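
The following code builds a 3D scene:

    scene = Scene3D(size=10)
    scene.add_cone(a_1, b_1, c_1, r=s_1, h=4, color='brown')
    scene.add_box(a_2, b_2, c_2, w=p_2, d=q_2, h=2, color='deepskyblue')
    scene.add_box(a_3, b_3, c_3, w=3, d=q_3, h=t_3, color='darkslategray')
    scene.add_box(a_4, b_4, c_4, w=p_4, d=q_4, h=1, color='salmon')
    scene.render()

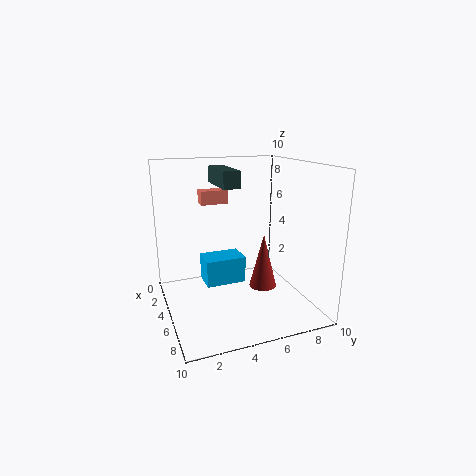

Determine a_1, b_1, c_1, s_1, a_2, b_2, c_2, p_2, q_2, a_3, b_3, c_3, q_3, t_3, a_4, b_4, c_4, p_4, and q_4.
a_1 = 5, b_1 = 7, c_1 = 1, s_1 = 1, a_2 = 2, b_2 = 3, c_2 = 1, p_2 = 2, q_2 = 3, a_3 = 5, b_3 = 3, c_3 = 9, q_3 = 1, t_3 = 1, a_4 = 2, b_4 = 3, c_4 = 7, p_4 = 1, q_4 = 2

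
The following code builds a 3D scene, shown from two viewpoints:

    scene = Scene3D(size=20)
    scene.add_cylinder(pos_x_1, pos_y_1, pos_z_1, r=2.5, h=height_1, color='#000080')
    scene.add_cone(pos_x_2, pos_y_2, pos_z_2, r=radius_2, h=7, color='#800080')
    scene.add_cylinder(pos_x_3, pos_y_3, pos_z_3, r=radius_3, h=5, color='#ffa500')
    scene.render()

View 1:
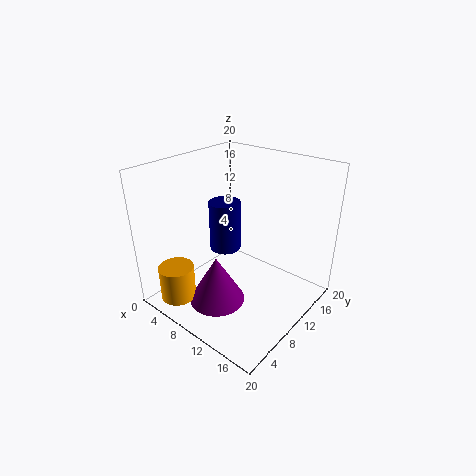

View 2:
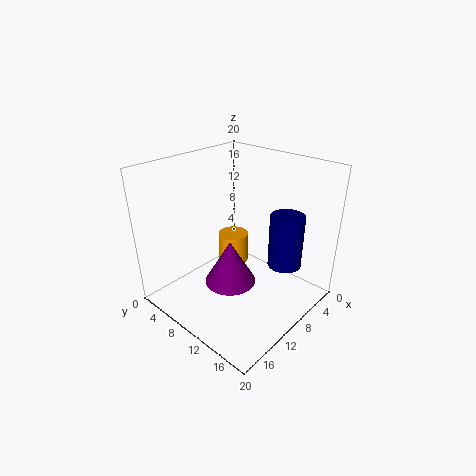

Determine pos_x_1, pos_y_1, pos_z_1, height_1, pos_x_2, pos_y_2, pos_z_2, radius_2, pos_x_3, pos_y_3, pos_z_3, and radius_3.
pos_x_1 = 4, pos_y_1 = 14, pos_z_1 = 4.5, height_1 = 8, pos_x_2 = 8.5, pos_y_2 = 7, pos_z_2 = 0.5, radius_2 = 4, pos_x_3 = 4, pos_y_3 = 3.5, pos_z_3 = 1, radius_3 = 2.5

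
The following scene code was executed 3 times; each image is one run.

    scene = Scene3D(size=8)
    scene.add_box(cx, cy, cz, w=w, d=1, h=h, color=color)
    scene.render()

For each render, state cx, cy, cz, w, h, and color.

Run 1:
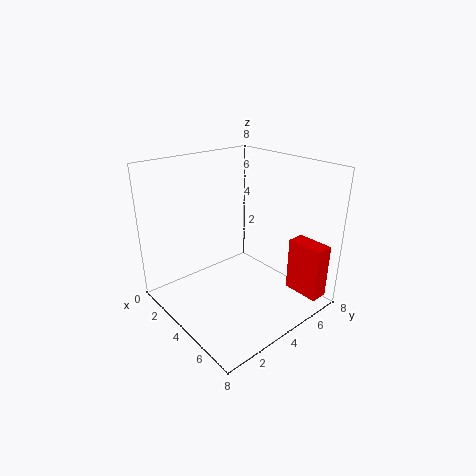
cx = 6, cy = 6, cz = 1, w = 2, h = 3, color = 'red'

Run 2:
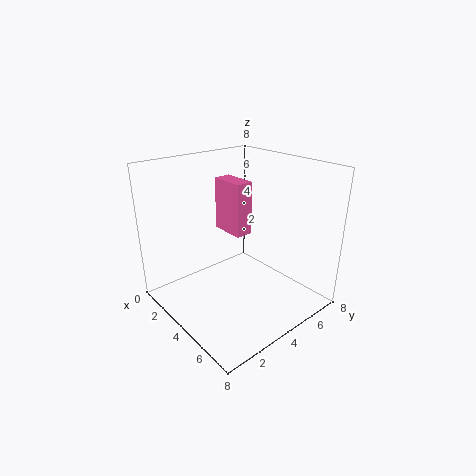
cx = 2, cy = 4, cz = 4, w = 2, h = 3, color = 'hotpink'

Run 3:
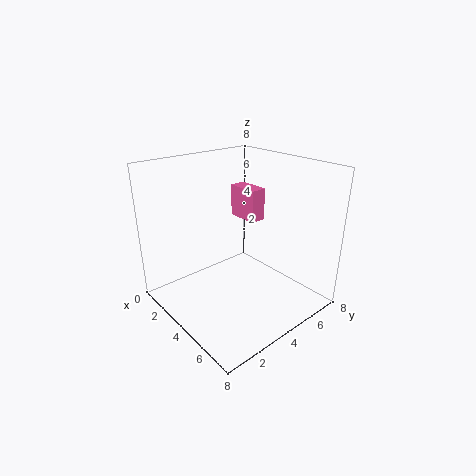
cx = 1, cy = 6, cz = 4, w = 2, h = 2, color = 'hotpink'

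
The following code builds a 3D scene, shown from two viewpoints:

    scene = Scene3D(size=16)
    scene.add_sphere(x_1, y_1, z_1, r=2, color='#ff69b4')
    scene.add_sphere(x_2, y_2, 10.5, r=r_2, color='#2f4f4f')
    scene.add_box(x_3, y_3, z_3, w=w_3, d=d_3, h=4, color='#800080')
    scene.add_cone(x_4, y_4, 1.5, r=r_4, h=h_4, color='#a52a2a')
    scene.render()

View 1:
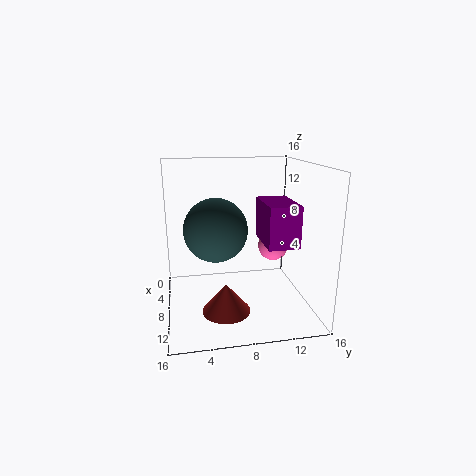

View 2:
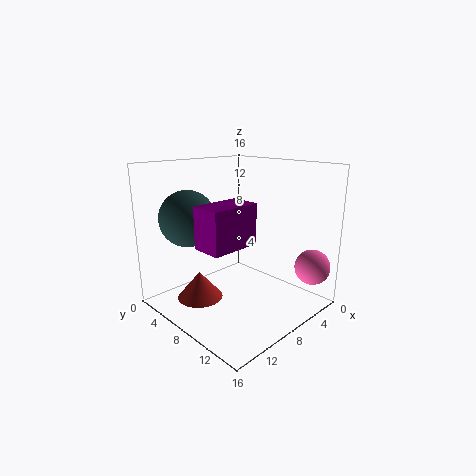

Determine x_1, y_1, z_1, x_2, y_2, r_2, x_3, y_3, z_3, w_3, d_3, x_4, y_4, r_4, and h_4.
x_1 = 2
y_1 = 14
z_1 = 4.5
x_2 = 12.5
y_2 = 5
r_2 = 3
x_3 = 10
y_3 = 9.5
z_3 = 9
w_3 = 5
d_3 = 3
x_4 = 12
y_4 = 6
r_4 = 2.5
h_4 = 3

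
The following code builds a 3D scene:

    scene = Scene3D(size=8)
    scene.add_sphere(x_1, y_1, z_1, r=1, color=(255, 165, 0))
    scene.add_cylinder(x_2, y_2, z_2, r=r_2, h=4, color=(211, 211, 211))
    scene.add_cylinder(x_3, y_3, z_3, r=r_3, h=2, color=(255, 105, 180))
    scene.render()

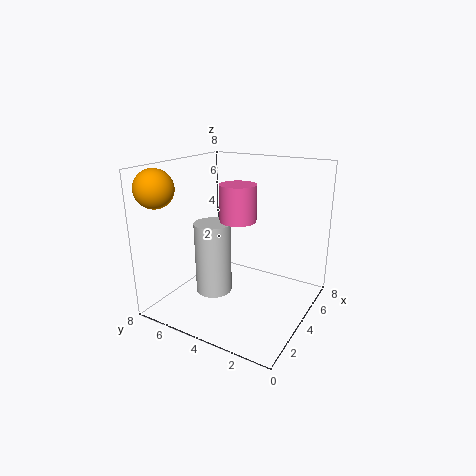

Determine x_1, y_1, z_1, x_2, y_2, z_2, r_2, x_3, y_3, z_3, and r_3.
x_1 = 1
y_1 = 7
z_1 = 7
x_2 = 3
y_2 = 5
z_2 = 1
r_2 = 1
x_3 = 4
y_3 = 4
z_3 = 5
r_3 = 1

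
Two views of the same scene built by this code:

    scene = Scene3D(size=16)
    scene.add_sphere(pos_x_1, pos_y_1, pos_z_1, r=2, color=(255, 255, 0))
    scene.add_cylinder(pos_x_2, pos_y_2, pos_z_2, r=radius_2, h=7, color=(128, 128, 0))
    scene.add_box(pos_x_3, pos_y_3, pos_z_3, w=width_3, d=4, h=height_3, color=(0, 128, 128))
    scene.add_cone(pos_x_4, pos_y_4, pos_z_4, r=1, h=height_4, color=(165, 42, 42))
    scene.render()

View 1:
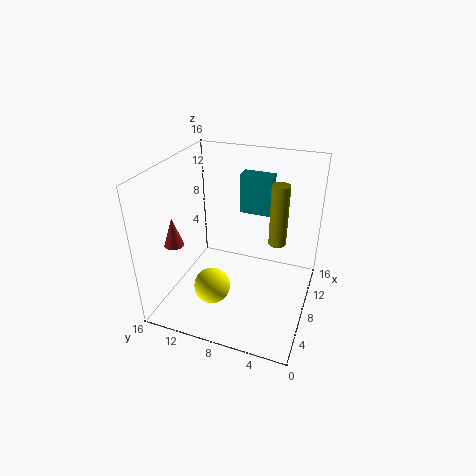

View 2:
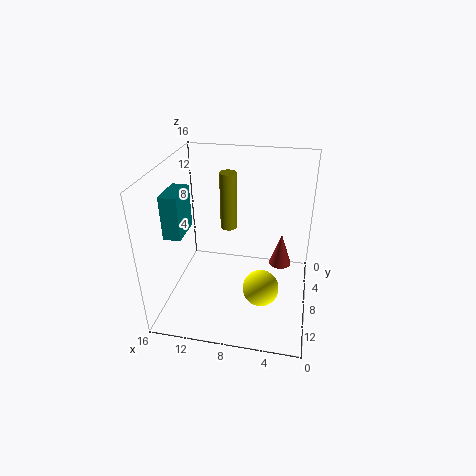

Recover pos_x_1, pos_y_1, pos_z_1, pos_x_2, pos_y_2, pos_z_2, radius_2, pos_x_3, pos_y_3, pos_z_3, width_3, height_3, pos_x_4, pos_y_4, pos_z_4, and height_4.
pos_x_1 = 5, pos_y_1 = 10, pos_z_1 = 3, pos_x_2 = 10, pos_y_2 = 4, pos_z_2 = 7, radius_2 = 1, pos_x_3 = 14, pos_y_3 = 6, pos_z_3 = 8, width_3 = 2, height_3 = 5, pos_x_4 = 3, pos_y_4 = 13, pos_z_4 = 9, height_4 = 3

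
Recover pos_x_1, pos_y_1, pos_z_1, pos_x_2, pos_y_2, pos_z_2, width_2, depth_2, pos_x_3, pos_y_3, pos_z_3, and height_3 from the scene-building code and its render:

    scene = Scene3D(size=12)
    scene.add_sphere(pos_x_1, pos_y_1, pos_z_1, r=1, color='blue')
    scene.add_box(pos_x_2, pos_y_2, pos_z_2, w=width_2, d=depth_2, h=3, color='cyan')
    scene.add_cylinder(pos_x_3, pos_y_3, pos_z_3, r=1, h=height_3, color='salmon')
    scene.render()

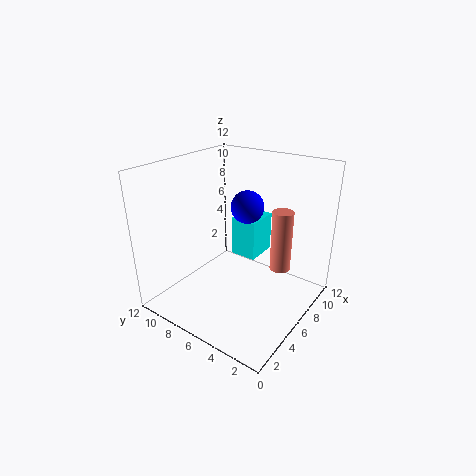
pos_x_1 = 1.75
pos_y_1 = 2.25
pos_z_1 = 11
pos_x_2 = 4.5
pos_y_2 = 3.5
pos_z_2 = 5.5
width_2 = 2.5
depth_2 = 2
pos_x_3 = 11
pos_y_3 = 4.5
pos_z_3 = 1
height_3 = 6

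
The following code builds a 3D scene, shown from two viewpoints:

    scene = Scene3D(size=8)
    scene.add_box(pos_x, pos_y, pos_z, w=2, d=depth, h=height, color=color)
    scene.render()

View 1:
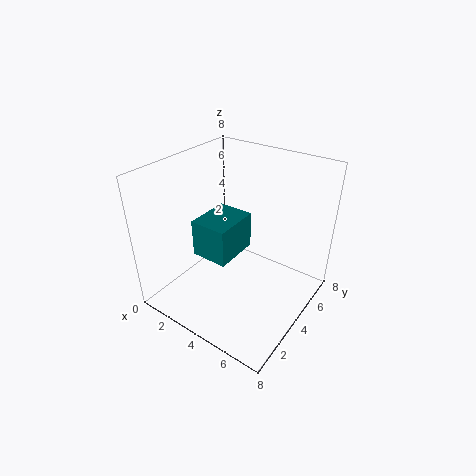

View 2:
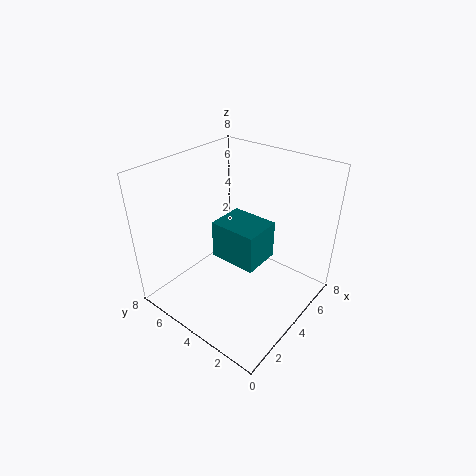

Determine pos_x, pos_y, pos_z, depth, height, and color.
pos_x = 2.5, pos_y = 2, pos_z = 3.5, depth = 2.5, height = 2, color = 'teal'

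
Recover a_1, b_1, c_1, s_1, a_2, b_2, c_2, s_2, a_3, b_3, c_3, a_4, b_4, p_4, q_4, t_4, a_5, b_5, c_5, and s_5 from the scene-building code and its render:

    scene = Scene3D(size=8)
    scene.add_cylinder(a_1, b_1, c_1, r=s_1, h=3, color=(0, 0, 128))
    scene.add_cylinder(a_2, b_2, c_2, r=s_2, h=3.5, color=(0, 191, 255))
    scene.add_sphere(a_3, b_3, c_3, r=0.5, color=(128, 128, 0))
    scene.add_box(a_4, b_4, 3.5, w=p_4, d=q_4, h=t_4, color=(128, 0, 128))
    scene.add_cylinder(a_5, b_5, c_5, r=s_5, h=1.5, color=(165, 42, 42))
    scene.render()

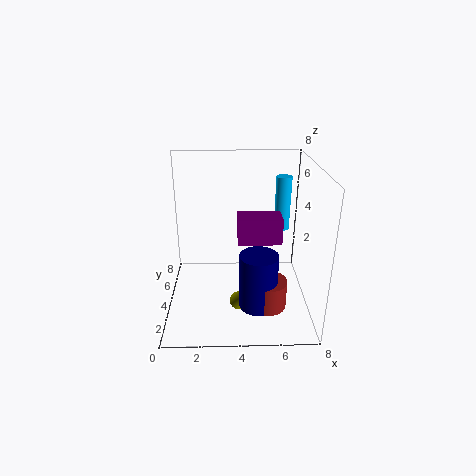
a_1 = 5
b_1 = 2
c_1 = 1
s_1 = 1
a_2 = 7
b_2 = 7.5
c_2 = 3
s_2 = 0.5
a_3 = 4
b_3 = 3
c_3 = 0.5
a_4 = 4
b_4 = 4
p_4 = 2.5
q_4 = 1.5
t_4 = 1.5
a_5 = 5.5
b_5 = 2
c_5 = 1
s_5 = 1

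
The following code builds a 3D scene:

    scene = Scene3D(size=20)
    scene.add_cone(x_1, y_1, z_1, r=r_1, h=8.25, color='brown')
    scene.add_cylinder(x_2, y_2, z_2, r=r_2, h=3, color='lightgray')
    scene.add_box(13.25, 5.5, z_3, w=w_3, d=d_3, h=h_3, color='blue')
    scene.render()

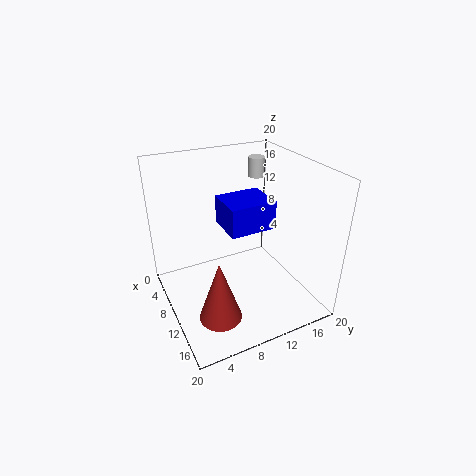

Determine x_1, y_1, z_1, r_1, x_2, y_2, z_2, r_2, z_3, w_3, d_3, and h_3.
x_1 = 15.5; y_1 = 4.75; z_1 = 2.5; r_1 = 2.75; x_2 = 3.25; y_2 = 16.5; z_2 = 15.75; r_2 = 1.25; z_3 = 15.25; w_3 = 4.5; d_3 = 5.25; h_3 = 3.25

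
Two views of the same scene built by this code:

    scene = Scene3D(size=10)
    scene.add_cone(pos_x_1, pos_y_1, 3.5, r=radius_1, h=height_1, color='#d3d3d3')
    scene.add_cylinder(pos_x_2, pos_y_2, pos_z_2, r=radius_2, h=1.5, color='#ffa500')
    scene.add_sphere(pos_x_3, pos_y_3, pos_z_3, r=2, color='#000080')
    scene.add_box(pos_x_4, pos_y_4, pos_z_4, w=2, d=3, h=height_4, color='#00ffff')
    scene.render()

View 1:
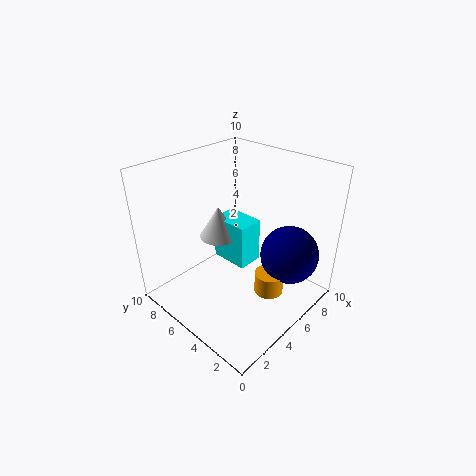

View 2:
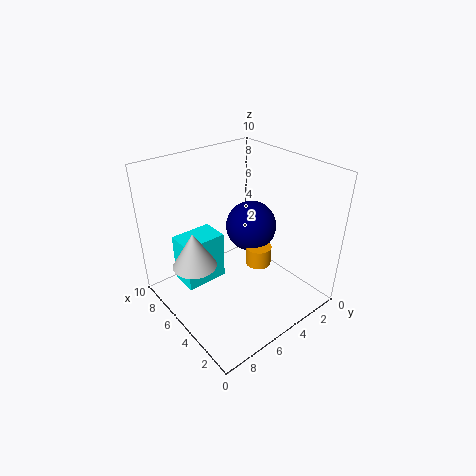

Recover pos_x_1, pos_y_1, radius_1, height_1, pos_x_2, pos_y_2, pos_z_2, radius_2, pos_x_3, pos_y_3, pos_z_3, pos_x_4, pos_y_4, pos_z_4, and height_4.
pos_x_1 = 6; pos_y_1 = 8; radius_1 = 1.5; height_1 = 2.5; pos_x_2 = 5.5; pos_y_2 = 2.5; pos_z_2 = 1.5; radius_2 = 1; pos_x_3 = 7; pos_y_3 = 2; pos_z_3 = 4; pos_x_4 = 6; pos_y_4 = 5.5; pos_z_4 = 1.5; height_4 = 3.5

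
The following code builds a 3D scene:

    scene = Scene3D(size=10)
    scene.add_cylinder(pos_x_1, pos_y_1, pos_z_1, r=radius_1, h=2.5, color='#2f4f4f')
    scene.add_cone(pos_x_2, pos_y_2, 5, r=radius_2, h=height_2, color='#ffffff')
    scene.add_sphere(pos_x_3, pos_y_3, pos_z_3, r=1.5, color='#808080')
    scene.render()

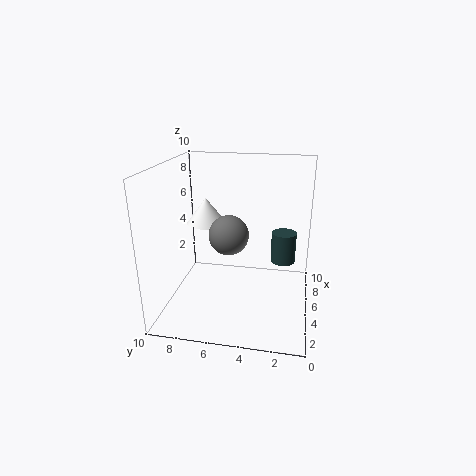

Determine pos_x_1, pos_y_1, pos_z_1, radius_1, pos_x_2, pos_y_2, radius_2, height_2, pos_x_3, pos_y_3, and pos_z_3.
pos_x_1 = 9; pos_y_1 = 2; pos_z_1 = 1.5; radius_1 = 1; pos_x_2 = 7.5; pos_y_2 = 8; radius_2 = 1.5; height_2 = 2; pos_x_3 = 6.5; pos_y_3 = 6; pos_z_3 = 4.5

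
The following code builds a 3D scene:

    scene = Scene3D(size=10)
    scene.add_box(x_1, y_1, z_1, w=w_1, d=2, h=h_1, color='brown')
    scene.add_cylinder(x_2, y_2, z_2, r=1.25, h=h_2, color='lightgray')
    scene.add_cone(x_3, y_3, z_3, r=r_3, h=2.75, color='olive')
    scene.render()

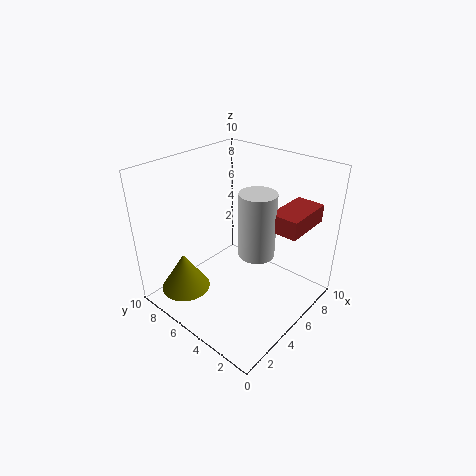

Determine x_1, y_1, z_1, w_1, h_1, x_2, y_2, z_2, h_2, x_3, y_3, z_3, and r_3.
x_1 = 5.75; y_1 = 1; z_1 = 6; w_1 = 3.5; h_1 = 1.25; x_2 = 5.5; y_2 = 3.75; z_2 = 4; h_2 = 4.5; x_3 = 2.25; y_3 = 7.75; z_3 = 1; r_3 = 1.75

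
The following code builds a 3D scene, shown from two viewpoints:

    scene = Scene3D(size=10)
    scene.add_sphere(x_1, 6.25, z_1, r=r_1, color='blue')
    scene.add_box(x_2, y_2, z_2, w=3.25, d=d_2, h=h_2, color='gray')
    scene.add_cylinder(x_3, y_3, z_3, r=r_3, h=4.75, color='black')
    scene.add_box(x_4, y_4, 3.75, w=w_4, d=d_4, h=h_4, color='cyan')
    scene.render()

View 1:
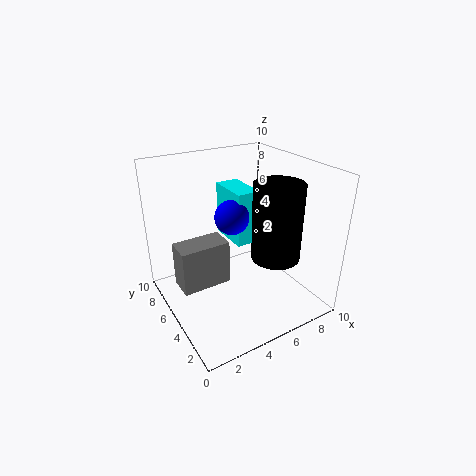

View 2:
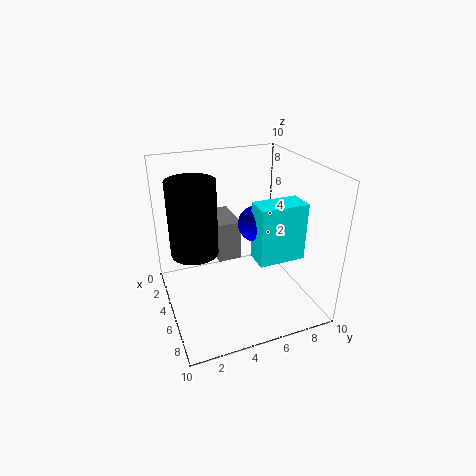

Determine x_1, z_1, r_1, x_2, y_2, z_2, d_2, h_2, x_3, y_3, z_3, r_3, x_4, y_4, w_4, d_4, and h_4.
x_1 = 5.25
z_1 = 6
r_1 = 1.25
x_2 = 0.5
y_2 = 4
z_2 = 2.5
d_2 = 1.75
h_2 = 3
x_3 = 5.75
y_3 = 1.75
z_3 = 5
r_3 = 1.5
x_4 = 5.5
y_4 = 5.75
w_4 = 1.75
d_4 = 3.25
h_4 = 4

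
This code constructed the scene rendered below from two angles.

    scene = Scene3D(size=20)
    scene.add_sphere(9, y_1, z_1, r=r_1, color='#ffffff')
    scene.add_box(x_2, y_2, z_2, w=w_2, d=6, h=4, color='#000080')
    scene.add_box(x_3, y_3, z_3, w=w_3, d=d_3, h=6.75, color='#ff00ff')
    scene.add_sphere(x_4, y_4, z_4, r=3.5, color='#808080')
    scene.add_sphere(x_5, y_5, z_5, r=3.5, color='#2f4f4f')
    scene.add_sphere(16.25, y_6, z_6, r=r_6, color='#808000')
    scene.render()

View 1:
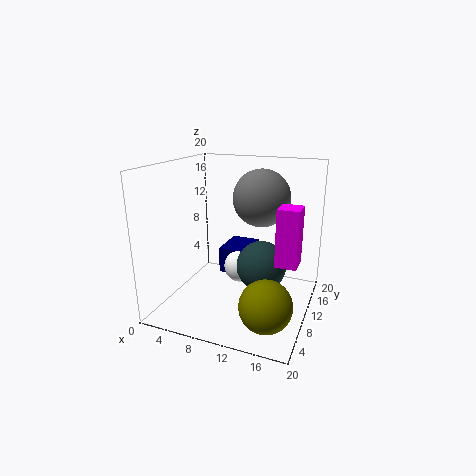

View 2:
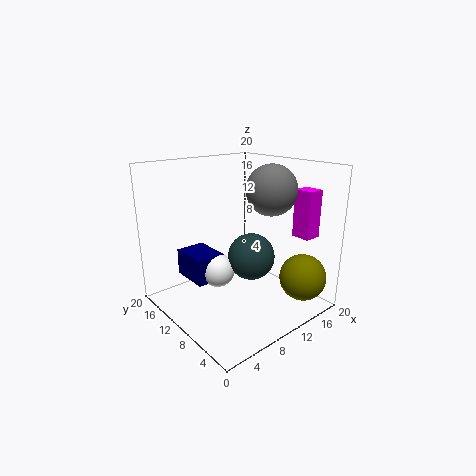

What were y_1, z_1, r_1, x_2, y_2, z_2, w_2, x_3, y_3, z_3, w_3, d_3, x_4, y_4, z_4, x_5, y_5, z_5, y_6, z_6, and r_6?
y_1 = 13.5, z_1 = 4, r_1 = 2.5, x_2 = 5.5, y_2 = 13.25, z_2 = 2.5, w_2 = 4.5, x_3 = 17, y_3 = 3.5, z_3 = 9.75, w_3 = 2.5, d_3 = 2.75, x_4 = 14, y_4 = 7.75, z_4 = 16.5, x_5 = 13.25, y_5 = 10.75, z_5 = 6, y_6 = 3.25, z_6 = 4.5, r_6 = 3.25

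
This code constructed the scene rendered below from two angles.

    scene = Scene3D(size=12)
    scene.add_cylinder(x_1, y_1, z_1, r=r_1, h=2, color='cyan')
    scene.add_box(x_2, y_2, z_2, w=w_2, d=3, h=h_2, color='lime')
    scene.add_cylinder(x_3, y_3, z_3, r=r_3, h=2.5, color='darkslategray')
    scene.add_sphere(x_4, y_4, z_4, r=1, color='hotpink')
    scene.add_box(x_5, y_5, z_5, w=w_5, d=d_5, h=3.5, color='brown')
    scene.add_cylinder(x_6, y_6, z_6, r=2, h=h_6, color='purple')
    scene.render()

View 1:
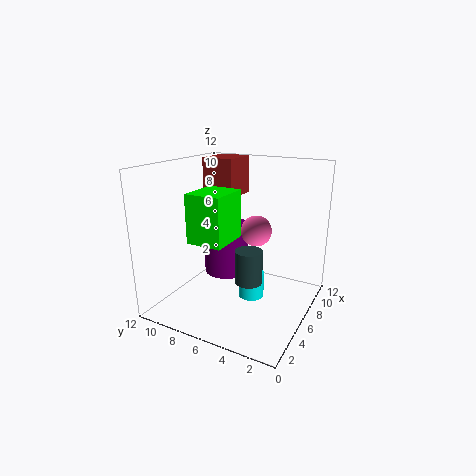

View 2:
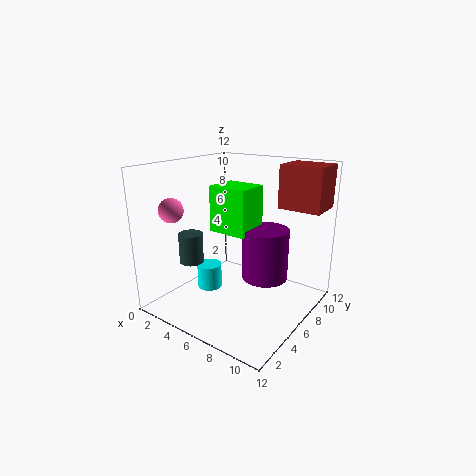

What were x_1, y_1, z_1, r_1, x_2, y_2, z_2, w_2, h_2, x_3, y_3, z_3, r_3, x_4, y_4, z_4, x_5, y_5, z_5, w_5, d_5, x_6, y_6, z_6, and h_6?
x_1 = 4.5, y_1 = 4, z_1 = 2, r_1 = 1, x_2 = 3, y_2 = 6, z_2 = 6, w_2 = 3.5, h_2 = 4, x_3 = 3, y_3 = 3.5, z_3 = 4, r_3 = 1, x_4 = 2, y_4 = 2.5, z_4 = 8.5, x_5 = 8.5, y_5 = 8, z_5 = 8.5, w_5 = 3.5, d_5 = 3, x_6 = 7.5, y_6 = 8, z_6 = 2, h_6 = 4.5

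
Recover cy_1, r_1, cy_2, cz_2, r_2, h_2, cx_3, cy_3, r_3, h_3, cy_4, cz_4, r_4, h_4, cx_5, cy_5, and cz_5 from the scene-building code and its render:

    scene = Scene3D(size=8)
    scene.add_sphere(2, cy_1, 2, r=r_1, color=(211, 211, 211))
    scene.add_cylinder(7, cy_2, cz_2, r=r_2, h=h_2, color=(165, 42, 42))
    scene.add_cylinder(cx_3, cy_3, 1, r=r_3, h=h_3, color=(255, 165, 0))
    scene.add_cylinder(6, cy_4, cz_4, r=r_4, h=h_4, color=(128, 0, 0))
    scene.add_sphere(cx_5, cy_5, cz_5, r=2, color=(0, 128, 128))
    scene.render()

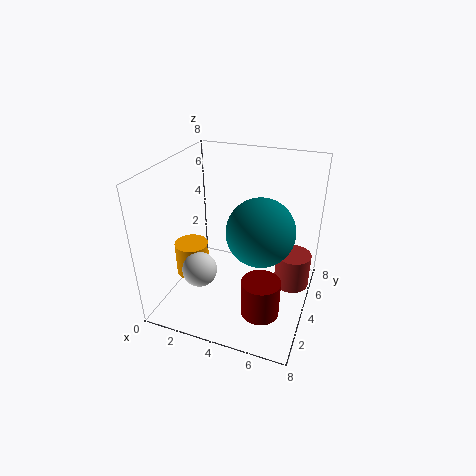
cy_1 = 3, r_1 = 1, cy_2 = 5, cz_2 = 1, r_2 = 1, h_2 = 2, cx_3 = 1, cy_3 = 4, r_3 = 1, h_3 = 2, cy_4 = 2, cz_4 = 1, r_4 = 1, h_4 = 2, cx_5 = 5, cy_5 = 5, cz_5 = 4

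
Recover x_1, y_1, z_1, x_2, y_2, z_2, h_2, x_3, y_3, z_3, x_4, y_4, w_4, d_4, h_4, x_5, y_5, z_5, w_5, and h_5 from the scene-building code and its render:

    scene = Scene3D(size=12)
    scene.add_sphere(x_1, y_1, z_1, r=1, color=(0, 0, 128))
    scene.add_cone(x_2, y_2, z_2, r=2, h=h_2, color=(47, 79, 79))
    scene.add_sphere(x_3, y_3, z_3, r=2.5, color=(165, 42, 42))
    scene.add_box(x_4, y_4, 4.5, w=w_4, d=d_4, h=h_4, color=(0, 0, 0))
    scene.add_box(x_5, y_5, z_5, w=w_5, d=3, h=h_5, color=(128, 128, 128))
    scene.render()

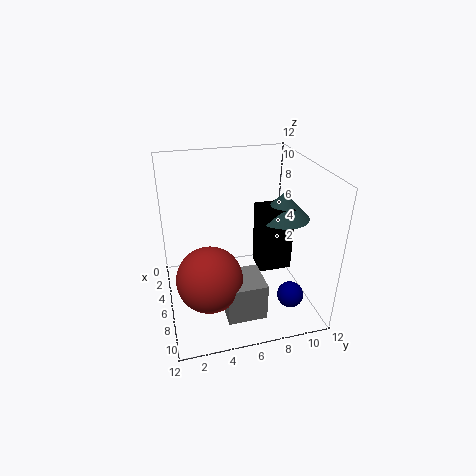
x_1 = 10.5; y_1 = 9; z_1 = 3; x_2 = 8; y_2 = 9; z_2 = 8.5; h_2 = 2; x_3 = 9; y_3 = 3; z_3 = 4.5; x_4 = 7; y_4 = 7; w_4 = 2; d_4 = 2.5; h_4 = 5; x_5 = 8; y_5 = 4; z_5 = 1.5; w_5 = 3; h_5 = 3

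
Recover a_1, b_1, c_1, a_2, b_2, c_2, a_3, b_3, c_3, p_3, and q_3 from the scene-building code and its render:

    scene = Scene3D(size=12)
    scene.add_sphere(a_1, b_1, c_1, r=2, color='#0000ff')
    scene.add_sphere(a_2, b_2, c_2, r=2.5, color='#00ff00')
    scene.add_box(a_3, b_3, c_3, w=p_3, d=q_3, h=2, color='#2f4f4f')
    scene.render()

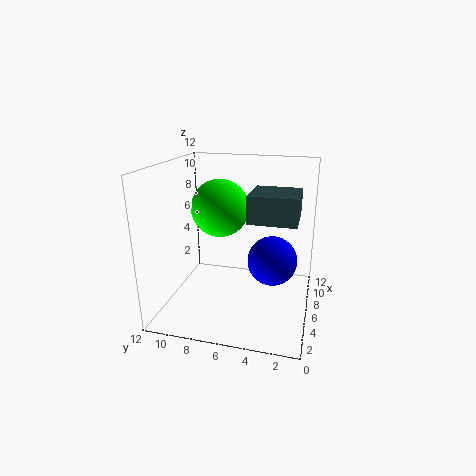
a_1 = 5.5; b_1 = 3; c_1 = 4.5; a_2 = 7.5; b_2 = 8; c_2 = 8; a_3 = 2.5; b_3 = 1; c_3 = 8.5; p_3 = 3.5; q_3 = 3.5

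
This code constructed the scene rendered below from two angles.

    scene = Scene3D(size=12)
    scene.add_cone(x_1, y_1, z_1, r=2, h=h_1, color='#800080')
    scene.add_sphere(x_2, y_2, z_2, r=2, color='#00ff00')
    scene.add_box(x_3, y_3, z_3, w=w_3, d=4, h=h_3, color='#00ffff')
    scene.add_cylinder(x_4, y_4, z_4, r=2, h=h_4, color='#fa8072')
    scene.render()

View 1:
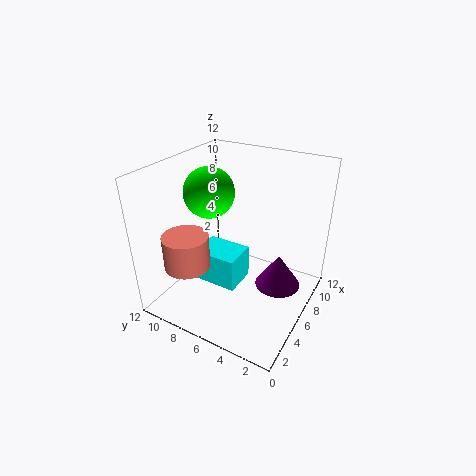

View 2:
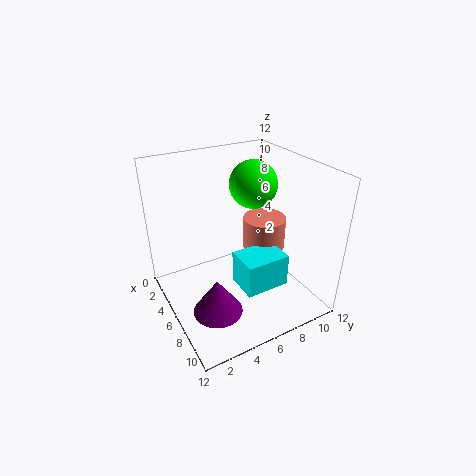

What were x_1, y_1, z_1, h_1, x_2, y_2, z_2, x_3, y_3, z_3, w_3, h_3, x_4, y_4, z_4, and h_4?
x_1 = 8, y_1 = 3, z_1 = 1, h_1 = 3, x_2 = 5, y_2 = 8, z_2 = 10, x_3 = 5, y_3 = 6, z_3 = 1, w_3 = 3, h_3 = 3, x_4 = 4, y_4 = 10, z_4 = 3, h_4 = 3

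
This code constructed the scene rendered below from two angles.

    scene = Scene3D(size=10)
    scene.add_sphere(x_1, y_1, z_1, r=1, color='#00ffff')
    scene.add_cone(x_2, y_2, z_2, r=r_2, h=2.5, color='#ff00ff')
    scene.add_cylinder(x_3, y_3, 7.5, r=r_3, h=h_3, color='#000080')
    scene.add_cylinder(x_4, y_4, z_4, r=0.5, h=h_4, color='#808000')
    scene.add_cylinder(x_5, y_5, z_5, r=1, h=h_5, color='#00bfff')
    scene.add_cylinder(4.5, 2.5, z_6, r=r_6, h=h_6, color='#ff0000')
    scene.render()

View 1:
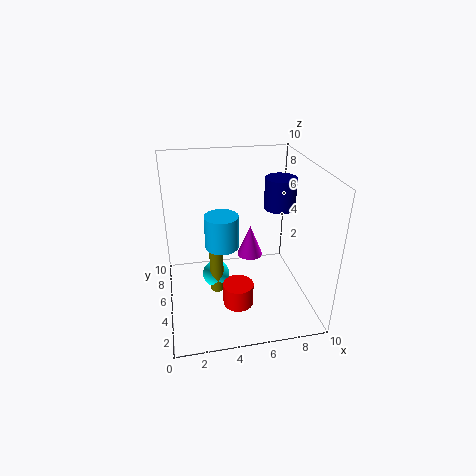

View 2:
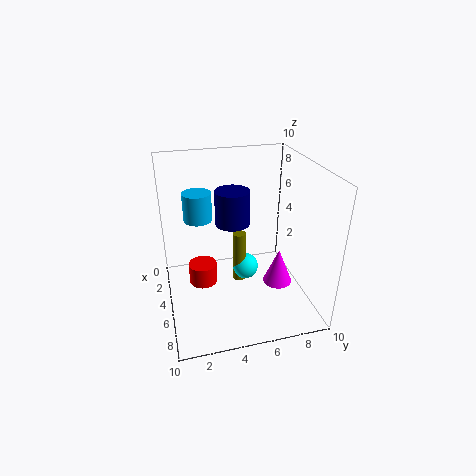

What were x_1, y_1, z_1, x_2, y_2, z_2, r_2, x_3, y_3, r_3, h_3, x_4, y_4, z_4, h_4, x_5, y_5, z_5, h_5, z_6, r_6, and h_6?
x_1 = 3.5, y_1 = 6, z_1 = 1.5, x_2 = 6.5, y_2 = 7.5, z_2 = 2, r_2 = 1, x_3 = 7.5, y_3 = 4, r_3 = 1, h_3 = 2, x_4 = 3.5, y_4 = 5.5, z_4 = 0.5, h_4 = 4, x_5 = 3.5, y_5 = 2.5, z_5 = 6, h_5 = 2, z_6 = 1.5, r_6 = 1, h_6 = 1.5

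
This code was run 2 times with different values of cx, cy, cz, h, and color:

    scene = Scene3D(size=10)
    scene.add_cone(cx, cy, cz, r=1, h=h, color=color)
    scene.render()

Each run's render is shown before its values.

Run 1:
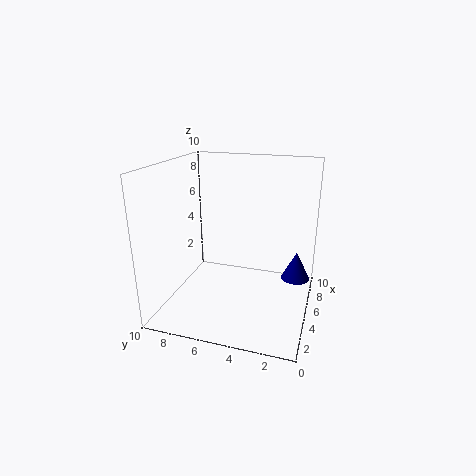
cx = 6, cy = 1, cz = 2, h = 2, color = 'navy'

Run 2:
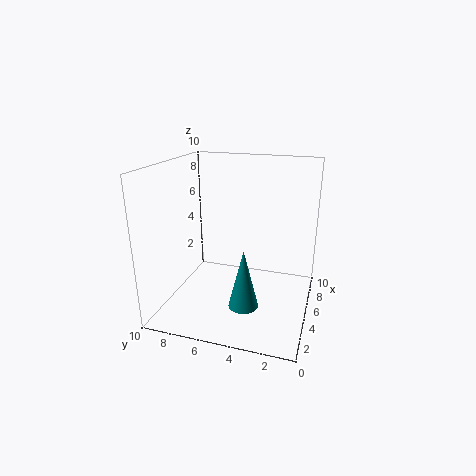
cx = 3, cy = 4, cz = 1, h = 4, color = 'teal'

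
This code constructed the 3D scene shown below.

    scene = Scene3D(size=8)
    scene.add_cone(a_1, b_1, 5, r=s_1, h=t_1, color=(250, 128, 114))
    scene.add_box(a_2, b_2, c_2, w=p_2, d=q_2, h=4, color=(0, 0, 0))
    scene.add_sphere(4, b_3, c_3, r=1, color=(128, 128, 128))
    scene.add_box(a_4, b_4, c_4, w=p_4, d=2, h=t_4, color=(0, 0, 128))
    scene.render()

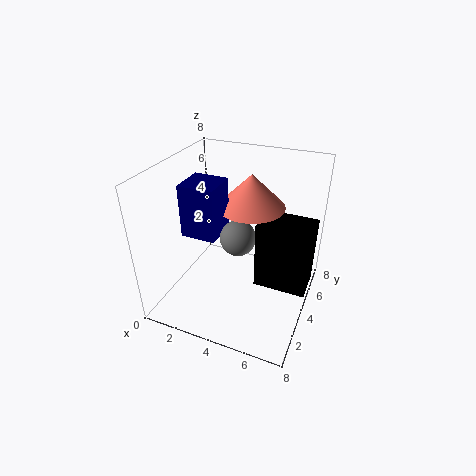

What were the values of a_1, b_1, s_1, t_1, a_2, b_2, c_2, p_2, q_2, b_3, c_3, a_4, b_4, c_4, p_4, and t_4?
a_1 = 4
b_1 = 6
s_1 = 2
t_1 = 2
a_2 = 5
b_2 = 4
c_2 = 1
p_2 = 3
q_2 = 2
b_3 = 4
c_3 = 4
a_4 = 1
b_4 = 3
c_4 = 4
p_4 = 2
t_4 = 3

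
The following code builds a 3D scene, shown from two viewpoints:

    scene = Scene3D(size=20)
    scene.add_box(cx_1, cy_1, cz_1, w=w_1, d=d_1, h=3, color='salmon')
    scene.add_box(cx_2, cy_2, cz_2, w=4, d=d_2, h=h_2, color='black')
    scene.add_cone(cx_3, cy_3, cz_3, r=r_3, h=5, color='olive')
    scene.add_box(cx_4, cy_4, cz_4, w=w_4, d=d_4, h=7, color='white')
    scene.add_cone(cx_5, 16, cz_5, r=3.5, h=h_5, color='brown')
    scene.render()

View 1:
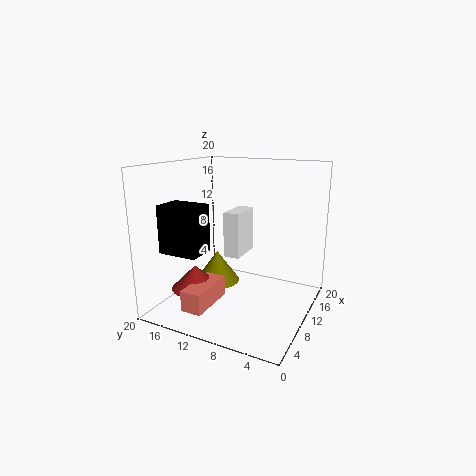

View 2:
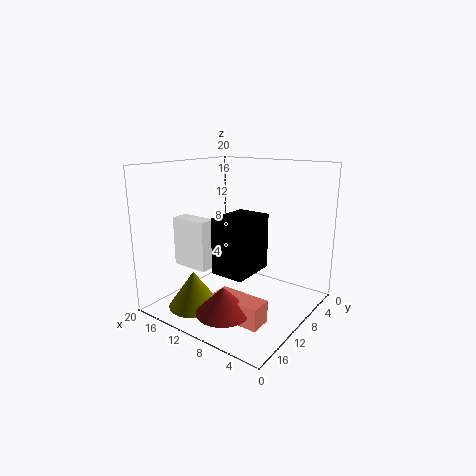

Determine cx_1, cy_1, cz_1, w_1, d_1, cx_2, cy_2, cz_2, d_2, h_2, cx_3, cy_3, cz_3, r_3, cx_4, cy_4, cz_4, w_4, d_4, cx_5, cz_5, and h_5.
cx_1 = 3.5; cy_1 = 12.5; cz_1 = 0.5; w_1 = 7; d_1 = 3; cx_2 = 3.5; cy_2 = 13; cz_2 = 8.5; d_2 = 5.5; h_2 = 6.5; cx_3 = 13.5; cy_3 = 15.5; cz_3 = 1; r_3 = 3.5; cx_4 = 13; cy_4 = 11.5; cz_4 = 5.5; w_4 = 5.5; d_4 = 2.5; cx_5 = 8; cz_5 = 2; h_5 = 3.5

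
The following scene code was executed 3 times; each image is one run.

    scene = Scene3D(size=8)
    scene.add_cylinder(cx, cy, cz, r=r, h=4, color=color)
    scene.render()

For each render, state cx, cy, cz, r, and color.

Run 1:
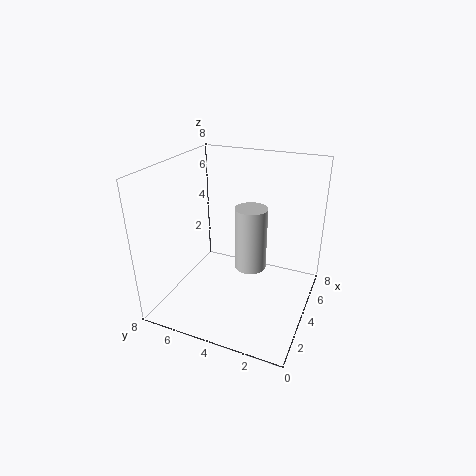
cx = 6, cy = 4, cz = 1, r = 1, color = 'lightgray'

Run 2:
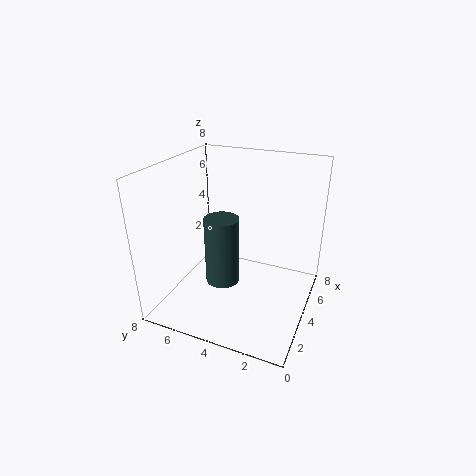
cx = 4, cy = 5, cz = 1, r = 1, color = 'darkslategray'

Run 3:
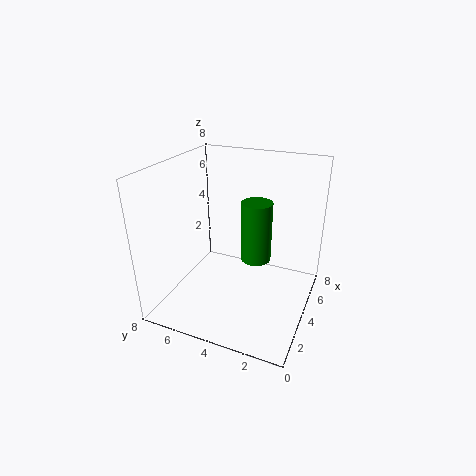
cx = 7, cy = 4, cz = 1, r = 1, color = 'green'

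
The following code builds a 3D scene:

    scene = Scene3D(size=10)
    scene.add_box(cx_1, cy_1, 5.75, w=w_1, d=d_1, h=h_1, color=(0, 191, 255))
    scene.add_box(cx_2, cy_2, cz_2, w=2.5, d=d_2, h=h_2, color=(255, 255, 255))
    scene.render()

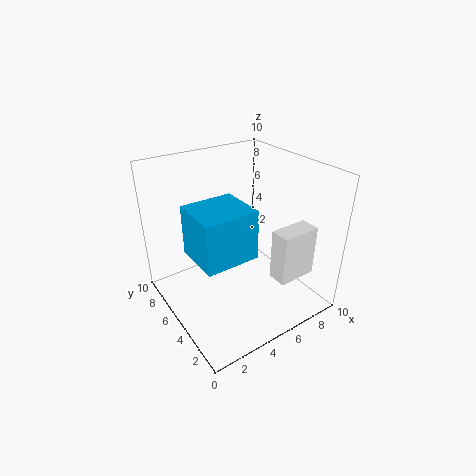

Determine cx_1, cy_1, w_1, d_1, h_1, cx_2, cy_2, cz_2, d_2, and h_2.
cx_1 = 0.75; cy_1 = 1.5; w_1 = 3.25; d_1 = 3; h_1 = 3; cx_2 = 5.25; cy_2 = 0.5; cz_2 = 3.75; d_2 = 1.25; h_2 = 3.25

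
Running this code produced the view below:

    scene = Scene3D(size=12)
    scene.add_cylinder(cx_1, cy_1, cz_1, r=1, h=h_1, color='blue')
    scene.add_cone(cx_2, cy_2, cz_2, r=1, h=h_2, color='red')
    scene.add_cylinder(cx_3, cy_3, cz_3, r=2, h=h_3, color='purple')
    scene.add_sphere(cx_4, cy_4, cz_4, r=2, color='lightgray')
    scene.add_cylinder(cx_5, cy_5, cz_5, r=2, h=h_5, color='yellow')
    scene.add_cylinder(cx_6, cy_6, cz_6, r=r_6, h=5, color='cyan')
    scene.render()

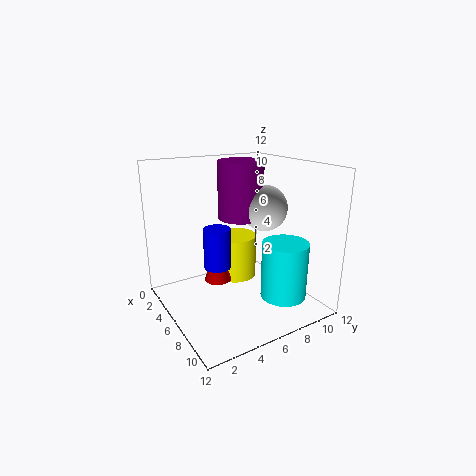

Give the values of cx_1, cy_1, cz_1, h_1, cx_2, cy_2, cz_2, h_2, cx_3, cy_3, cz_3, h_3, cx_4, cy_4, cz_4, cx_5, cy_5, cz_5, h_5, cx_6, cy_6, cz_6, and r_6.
cx_1 = 8
cy_1 = 3
cz_1 = 5
h_1 = 3
cx_2 = 8
cy_2 = 3
cz_2 = 4
h_2 = 3
cx_3 = 4
cy_3 = 7.5
cz_3 = 7
h_3 = 5
cx_4 = 5.5
cy_4 = 9
cz_4 = 8
cx_5 = 3
cy_5 = 7.5
cz_5 = 1
h_5 = 4
cx_6 = 8
cy_6 = 9.5
cz_6 = 0.5
r_6 = 2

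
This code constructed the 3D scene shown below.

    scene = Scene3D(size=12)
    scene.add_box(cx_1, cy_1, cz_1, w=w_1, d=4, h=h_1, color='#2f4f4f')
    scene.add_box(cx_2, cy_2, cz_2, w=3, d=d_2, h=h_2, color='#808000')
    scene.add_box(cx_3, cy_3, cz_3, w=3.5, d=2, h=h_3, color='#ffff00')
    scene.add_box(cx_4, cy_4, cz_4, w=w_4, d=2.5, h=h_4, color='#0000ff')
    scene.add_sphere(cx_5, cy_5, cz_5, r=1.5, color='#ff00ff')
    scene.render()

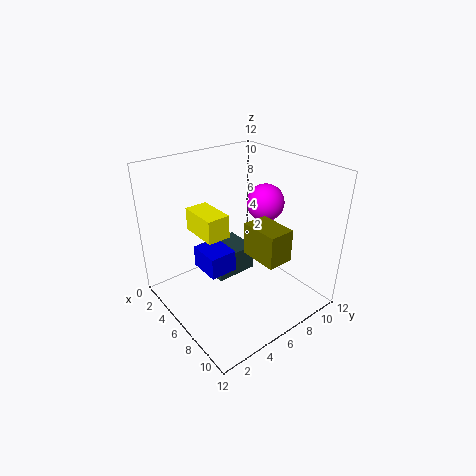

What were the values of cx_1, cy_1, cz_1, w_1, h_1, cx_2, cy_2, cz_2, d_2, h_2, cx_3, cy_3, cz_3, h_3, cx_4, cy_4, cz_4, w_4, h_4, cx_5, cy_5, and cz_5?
cx_1 = 0.5; cy_1 = 5.5; cz_1 = 0.5; w_1 = 3.5; h_1 = 2.5; cx_2 = 8; cy_2 = 5; cz_2 = 6; d_2 = 2; h_2 = 2.5; cx_3 = 2; cy_3 = 3.5; cz_3 = 6; h_3 = 2; cx_4 = 2; cy_4 = 4; cz_4 = 2; w_4 = 3; h_4 = 2; cx_5 = 7; cy_5 = 8; cz_5 = 9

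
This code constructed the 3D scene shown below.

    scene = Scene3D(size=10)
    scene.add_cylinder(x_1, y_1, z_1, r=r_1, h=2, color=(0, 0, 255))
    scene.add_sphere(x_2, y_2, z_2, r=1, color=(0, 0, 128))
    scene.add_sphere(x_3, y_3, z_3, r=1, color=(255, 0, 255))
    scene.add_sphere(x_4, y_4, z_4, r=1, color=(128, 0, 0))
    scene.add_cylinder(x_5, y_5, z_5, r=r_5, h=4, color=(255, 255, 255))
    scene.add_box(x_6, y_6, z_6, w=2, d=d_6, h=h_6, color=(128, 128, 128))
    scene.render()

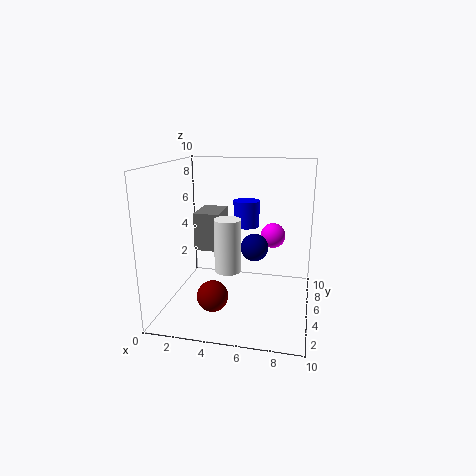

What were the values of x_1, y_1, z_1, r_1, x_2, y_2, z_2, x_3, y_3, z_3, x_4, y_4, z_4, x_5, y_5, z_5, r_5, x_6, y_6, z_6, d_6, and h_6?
x_1 = 5
y_1 = 8
z_1 = 5
r_1 = 1
x_2 = 6
y_2 = 6
z_2 = 4
x_3 = 7
y_3 = 9
z_3 = 4
x_4 = 4
y_4 = 2
z_4 = 2
x_5 = 4
y_5 = 6
z_5 = 2
r_5 = 1
x_6 = 1
y_6 = 7
z_6 = 3
d_6 = 3
h_6 = 3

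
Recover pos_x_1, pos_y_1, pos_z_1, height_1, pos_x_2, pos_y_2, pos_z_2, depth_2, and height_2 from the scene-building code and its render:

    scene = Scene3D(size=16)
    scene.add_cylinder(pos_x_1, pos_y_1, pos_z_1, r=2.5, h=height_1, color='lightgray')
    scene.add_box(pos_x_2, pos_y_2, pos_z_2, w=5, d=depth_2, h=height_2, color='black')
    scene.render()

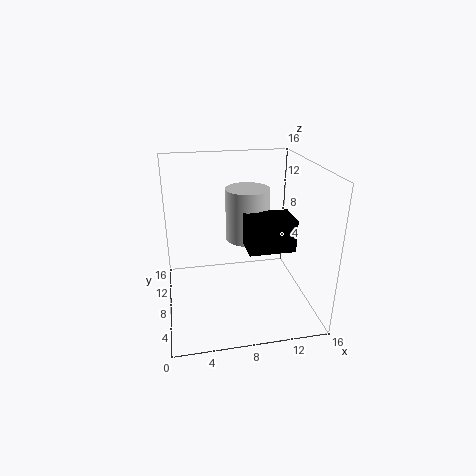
pos_x_1 = 9.5; pos_y_1 = 10; pos_z_1 = 7; height_1 = 6; pos_x_2 = 8.5; pos_y_2 = 4.5; pos_z_2 = 7.5; depth_2 = 3.5; height_2 = 3.5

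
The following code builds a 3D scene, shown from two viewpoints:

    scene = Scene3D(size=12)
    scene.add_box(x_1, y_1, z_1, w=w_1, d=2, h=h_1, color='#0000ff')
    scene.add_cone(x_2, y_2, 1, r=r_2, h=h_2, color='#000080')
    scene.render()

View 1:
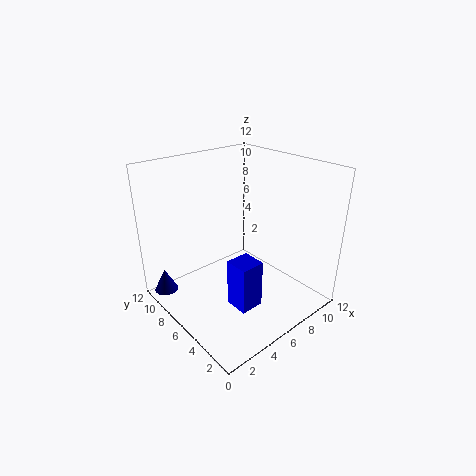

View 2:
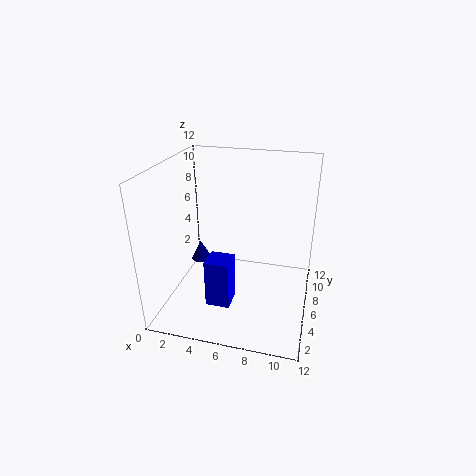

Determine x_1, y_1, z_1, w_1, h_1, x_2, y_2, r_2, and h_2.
x_1 = 4, y_1 = 3, z_1 = 1, w_1 = 2, h_1 = 4, x_2 = 1, y_2 = 10, r_2 = 1, h_2 = 2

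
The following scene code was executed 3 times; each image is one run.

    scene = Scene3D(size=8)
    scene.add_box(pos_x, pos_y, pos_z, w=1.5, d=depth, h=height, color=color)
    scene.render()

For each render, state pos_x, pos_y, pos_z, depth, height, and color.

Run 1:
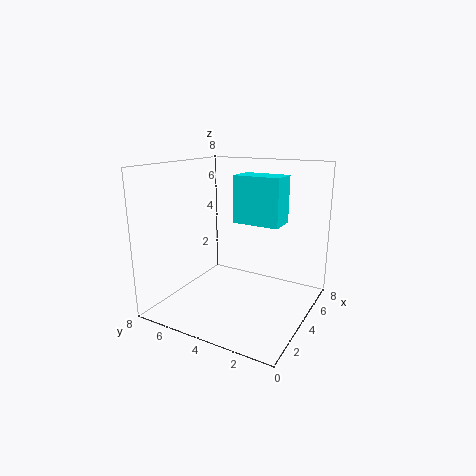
pos_x = 3.5; pos_y = 1.5; pos_z = 5; depth = 2.5; height = 2.5; color = 'cyan'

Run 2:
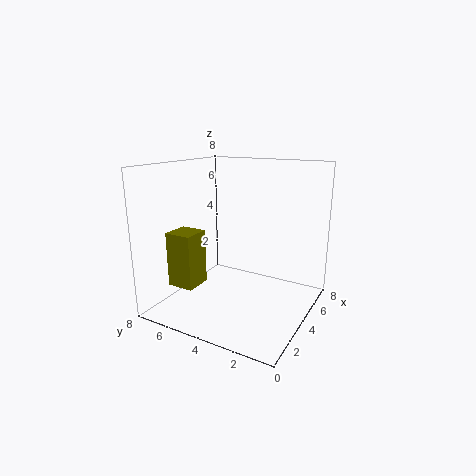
pos_x = 1.5; pos_y = 5.5; pos_z = 1.5; depth = 1.5; height = 3; color = 'olive'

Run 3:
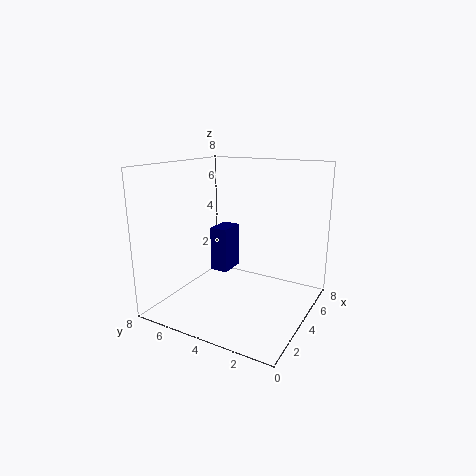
pos_x = 3.5; pos_y = 4.5; pos_z = 2; depth = 1; height = 2.5; color = 'navy'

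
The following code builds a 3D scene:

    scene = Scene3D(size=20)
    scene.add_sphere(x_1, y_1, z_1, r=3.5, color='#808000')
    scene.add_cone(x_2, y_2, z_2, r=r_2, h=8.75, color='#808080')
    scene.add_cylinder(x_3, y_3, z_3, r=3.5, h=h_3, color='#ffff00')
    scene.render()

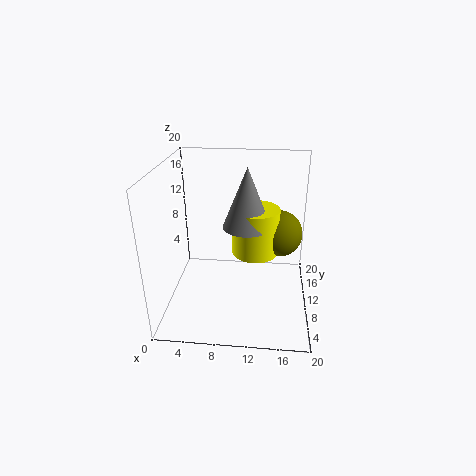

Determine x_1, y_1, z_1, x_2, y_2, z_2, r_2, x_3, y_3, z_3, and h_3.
x_1 = 15.75, y_1 = 14.5, z_1 = 8.75, x_2 = 11, y_2 = 12.75, z_2 = 10.5, r_2 = 3.5, x_3 = 12.25, y_3 = 13.5, z_3 = 6, h_3 = 7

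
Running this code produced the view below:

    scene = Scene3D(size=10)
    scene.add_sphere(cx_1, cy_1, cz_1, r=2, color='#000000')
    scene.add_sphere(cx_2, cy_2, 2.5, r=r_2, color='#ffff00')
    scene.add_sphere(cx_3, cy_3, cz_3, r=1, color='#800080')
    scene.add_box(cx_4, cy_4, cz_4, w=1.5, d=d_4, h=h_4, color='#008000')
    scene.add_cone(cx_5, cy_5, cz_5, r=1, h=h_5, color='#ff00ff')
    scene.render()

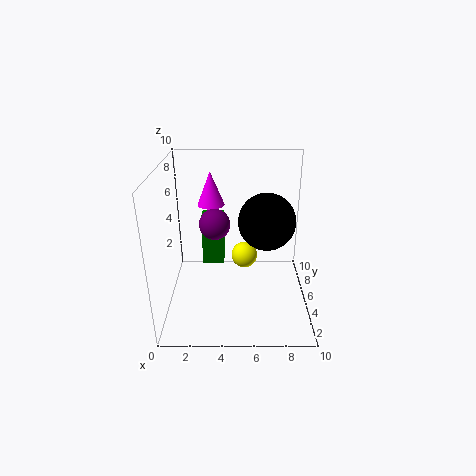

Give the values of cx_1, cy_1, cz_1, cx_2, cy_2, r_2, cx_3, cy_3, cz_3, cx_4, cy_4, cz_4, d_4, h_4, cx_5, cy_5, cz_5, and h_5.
cx_1 = 7, cy_1 = 5.5, cz_1 = 6, cx_2 = 5.5, cy_2 = 7, r_2 = 1, cx_3 = 3.5, cy_3 = 4, cz_3 = 6.5, cx_4 = 2.5, cy_4 = 5, cz_4 = 3, d_4 = 1.5, h_4 = 3.5, cx_5 = 3, cy_5 = 7.5, cz_5 = 6.5, h_5 = 2.5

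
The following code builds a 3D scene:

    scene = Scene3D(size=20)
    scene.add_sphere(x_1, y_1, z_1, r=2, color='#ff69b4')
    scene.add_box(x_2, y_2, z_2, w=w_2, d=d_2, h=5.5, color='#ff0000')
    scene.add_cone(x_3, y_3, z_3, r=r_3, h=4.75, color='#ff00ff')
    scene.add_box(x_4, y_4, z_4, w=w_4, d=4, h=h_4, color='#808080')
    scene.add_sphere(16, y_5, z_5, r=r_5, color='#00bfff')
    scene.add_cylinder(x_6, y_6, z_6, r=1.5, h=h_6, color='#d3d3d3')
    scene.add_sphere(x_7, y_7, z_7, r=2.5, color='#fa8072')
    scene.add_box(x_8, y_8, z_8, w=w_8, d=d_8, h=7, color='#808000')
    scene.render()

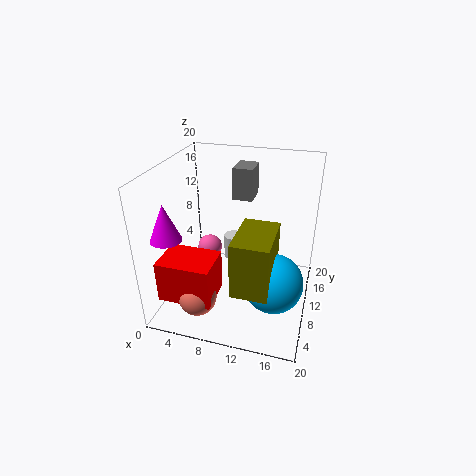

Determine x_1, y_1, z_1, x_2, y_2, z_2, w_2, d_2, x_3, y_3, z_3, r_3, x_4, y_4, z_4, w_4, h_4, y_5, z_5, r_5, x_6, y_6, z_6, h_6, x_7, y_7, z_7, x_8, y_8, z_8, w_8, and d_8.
x_1 = 3.25; y_1 = 16.25; z_1 = 3.75; x_2 = 1.75; y_2 = 1.25; z_2 = 4.25; w_2 = 7; d_2 = 5.25; x_3 = 2.5; y_3 = 3.75; z_3 = 12; r_3 = 2; x_4 = 7.75; y_4 = 14.75; z_4 = 13.5; w_4 = 3; h_4 = 4.75; y_5 = 5.25; z_5 = 7; r_5 = 3.75; x_6 = 7.75; y_6 = 15.25; z_6 = 3.5; h_6 = 3.75; x_7 = 6.5; y_7 = 3; z_7 = 4.5; x_8 = 11.5; y_8 = 1; z_8 = 7.25; w_8 = 4.5; d_8 = 7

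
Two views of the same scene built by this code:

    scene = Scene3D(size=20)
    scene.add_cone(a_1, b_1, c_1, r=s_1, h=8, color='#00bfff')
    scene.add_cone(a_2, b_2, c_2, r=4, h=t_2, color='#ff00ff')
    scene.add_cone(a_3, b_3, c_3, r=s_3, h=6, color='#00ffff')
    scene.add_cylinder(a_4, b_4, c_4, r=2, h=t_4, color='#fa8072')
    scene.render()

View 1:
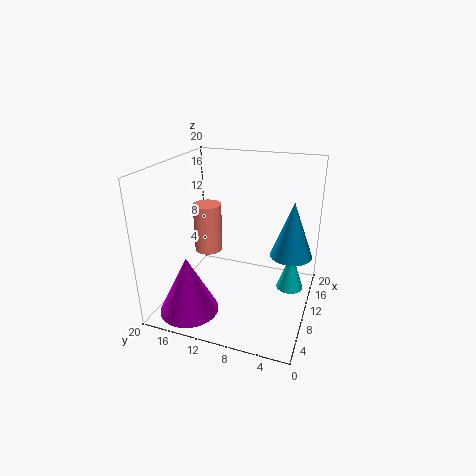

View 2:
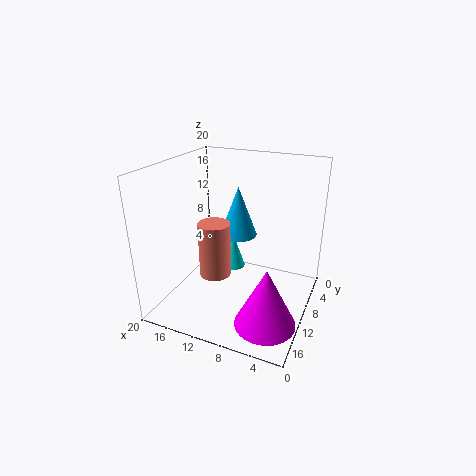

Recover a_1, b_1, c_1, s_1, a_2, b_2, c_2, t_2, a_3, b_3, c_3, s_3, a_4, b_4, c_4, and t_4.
a_1 = 13, b_1 = 3, c_1 = 7, s_1 = 3, a_2 = 4, b_2 = 15, c_2 = 1, t_2 = 8, a_3 = 14, b_3 = 3, c_3 = 1, s_3 = 2, a_4 = 11, b_4 = 15, c_4 = 7, t_4 = 7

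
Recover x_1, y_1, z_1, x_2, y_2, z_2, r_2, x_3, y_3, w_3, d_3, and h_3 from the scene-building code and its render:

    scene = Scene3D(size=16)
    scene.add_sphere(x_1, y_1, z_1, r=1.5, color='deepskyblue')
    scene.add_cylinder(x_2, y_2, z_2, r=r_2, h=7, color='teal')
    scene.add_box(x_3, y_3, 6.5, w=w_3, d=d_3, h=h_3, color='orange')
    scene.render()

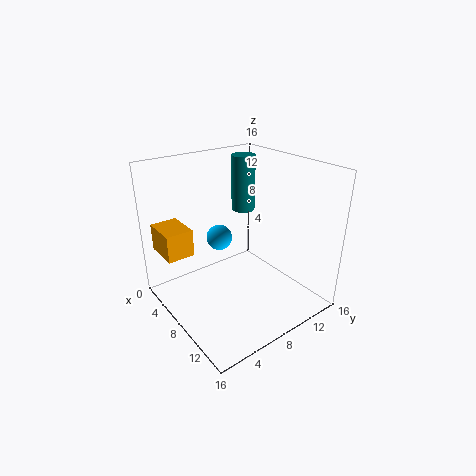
x_1 = 5; y_1 = 7.5; z_1 = 7; x_2 = 2.5; y_2 = 13; z_2 = 8.5; r_2 = 1.5; x_3 = 2; y_3 = 0.5; w_3 = 4; d_3 = 3; h_3 = 3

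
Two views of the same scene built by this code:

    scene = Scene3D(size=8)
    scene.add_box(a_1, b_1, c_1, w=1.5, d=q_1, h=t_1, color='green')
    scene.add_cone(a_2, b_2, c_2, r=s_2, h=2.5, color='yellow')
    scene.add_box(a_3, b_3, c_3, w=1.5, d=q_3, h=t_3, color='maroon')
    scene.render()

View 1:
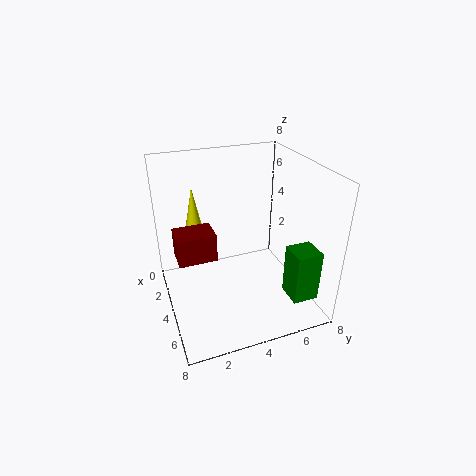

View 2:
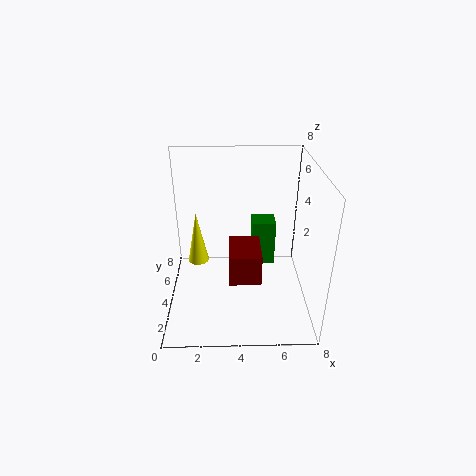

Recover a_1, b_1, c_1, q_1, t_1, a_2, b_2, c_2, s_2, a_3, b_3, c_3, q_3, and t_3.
a_1 = 5
b_1 = 6.5
c_1 = 0.5
q_1 = 1.5
t_1 = 3
a_2 = 2
b_2 = 2
c_2 = 4
s_2 = 0.5
a_3 = 3.5
b_3 = 0.5
c_3 = 3.5
q_3 = 2
t_3 = 1.5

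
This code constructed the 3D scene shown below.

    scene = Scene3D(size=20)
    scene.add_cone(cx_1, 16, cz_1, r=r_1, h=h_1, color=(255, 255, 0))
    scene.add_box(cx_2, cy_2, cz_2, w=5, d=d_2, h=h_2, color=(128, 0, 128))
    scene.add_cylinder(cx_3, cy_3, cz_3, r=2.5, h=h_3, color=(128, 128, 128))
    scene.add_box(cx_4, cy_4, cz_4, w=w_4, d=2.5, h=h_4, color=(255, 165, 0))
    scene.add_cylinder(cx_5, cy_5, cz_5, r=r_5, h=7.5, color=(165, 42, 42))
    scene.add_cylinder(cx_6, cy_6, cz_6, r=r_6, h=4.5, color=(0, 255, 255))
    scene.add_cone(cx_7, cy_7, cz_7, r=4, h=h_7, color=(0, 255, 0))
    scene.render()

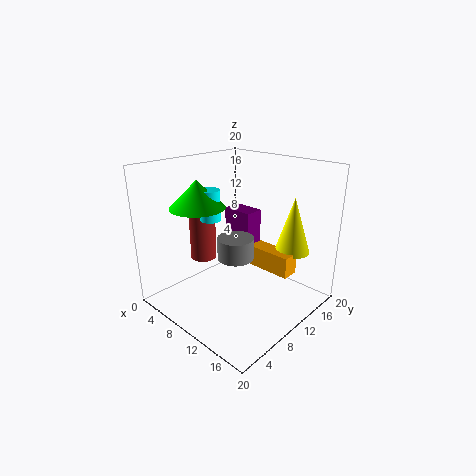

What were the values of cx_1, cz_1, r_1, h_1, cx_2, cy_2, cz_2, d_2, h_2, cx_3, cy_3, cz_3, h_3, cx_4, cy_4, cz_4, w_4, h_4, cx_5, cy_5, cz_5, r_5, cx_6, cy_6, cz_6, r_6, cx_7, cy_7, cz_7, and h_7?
cx_1 = 15
cz_1 = 7.5
r_1 = 2.5
h_1 = 8
cx_2 = 2.5
cy_2 = 15
cz_2 = 4.5
d_2 = 3
h_2 = 7
cx_3 = 10.5
cy_3 = 9
cz_3 = 7.5
h_3 = 3
cx_4 = 10
cy_4 = 12.5
cz_4 = 5
w_4 = 6.5
h_4 = 3
cx_5 = 2.5
cy_5 = 10
cz_5 = 4.5
r_5 = 2
cx_6 = 5
cy_6 = 9.5
cz_6 = 11.5
r_6 = 1.5
cx_7 = 4
cy_7 = 8
cz_7 = 13.5
h_7 = 4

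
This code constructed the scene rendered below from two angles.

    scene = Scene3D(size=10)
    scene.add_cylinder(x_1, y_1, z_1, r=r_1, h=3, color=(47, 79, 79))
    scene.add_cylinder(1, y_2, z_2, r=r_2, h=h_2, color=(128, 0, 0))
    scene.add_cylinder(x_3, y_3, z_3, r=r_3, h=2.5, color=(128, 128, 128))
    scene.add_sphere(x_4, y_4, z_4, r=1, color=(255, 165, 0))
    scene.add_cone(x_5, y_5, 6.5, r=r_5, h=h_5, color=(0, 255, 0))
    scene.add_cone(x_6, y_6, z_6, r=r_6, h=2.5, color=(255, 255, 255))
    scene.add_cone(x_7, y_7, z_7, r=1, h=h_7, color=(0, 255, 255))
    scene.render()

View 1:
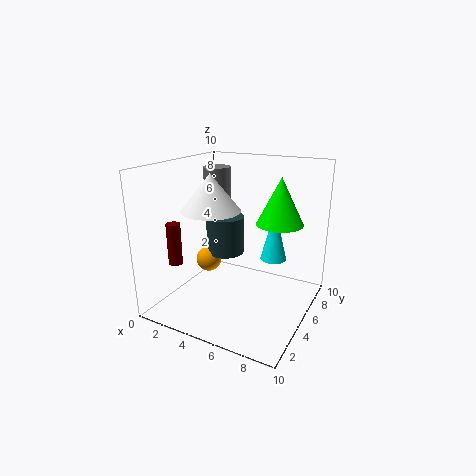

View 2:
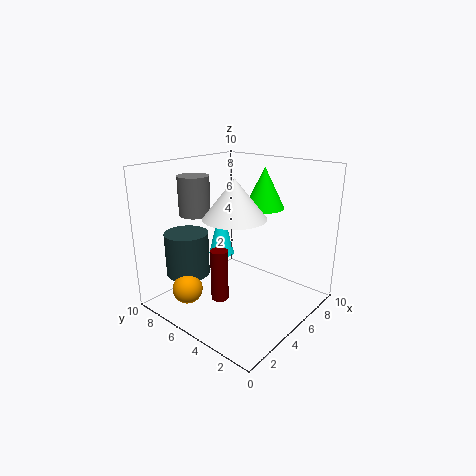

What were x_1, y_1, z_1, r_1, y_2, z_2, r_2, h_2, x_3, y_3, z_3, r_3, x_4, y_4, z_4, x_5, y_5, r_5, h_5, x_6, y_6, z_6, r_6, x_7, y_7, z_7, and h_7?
x_1 = 2.5
y_1 = 7.5
z_1 = 2.5
r_1 = 1.5
y_2 = 3
z_2 = 3
r_2 = 0.5
h_2 = 3
x_3 = 2.5
y_3 = 6.5
z_3 = 7
r_3 = 1
x_4 = 1.5
y_4 = 6.5
z_4 = 2
x_5 = 8
y_5 = 5
r_5 = 1.5
h_5 = 3
x_6 = 3.5
y_6 = 4
z_6 = 7
r_6 = 2
x_7 = 6.5
y_7 = 8
z_7 = 2.5
h_7 = 4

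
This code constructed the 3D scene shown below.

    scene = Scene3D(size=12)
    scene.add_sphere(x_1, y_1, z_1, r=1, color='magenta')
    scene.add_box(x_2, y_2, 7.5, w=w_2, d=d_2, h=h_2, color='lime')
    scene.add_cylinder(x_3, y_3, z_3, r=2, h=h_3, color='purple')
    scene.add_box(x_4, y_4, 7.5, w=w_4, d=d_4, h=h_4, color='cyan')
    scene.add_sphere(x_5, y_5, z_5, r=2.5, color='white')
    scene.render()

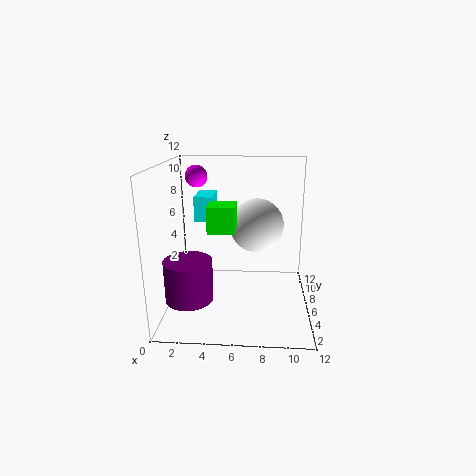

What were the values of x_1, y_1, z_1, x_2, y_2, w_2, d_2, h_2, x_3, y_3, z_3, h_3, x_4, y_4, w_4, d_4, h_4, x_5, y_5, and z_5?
x_1 = 2, y_1 = 9.5, z_1 = 10.5, x_2 = 4, y_2 = 2.5, w_2 = 2, d_2 = 2, h_2 = 2, x_3 = 2, y_3 = 4.5, z_3 = 1, h_3 = 3.5, x_4 = 2.5, y_4 = 5.5, w_4 = 1.5, d_4 = 3, h_4 = 2, x_5 = 7.5, y_5 = 9.5, z_5 = 6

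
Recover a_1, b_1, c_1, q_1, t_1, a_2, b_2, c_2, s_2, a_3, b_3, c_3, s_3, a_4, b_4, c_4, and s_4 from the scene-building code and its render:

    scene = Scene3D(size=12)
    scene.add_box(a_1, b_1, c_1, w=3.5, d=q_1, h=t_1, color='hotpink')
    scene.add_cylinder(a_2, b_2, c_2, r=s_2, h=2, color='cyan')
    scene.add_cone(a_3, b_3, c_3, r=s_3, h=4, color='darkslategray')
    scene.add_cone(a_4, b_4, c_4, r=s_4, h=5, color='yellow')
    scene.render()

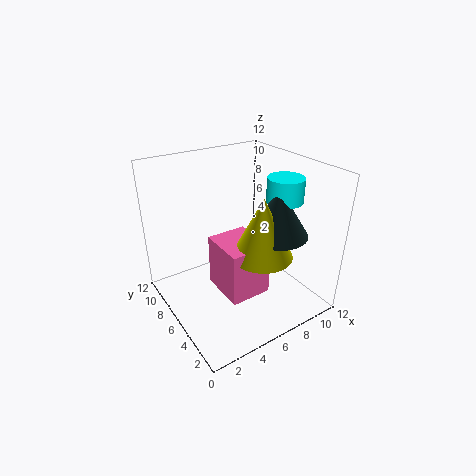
a_1 = 4; b_1 = 3.5; c_1 = 1.5; q_1 = 4; t_1 = 4.5; a_2 = 9.5; b_2 = 4.5; c_2 = 9; s_2 = 1.5; a_3 = 8.5; b_3 = 4; c_3 = 6.5; s_3 = 2.5; a_4 = 7; b_4 = 4; c_4 = 5; s_4 = 2.5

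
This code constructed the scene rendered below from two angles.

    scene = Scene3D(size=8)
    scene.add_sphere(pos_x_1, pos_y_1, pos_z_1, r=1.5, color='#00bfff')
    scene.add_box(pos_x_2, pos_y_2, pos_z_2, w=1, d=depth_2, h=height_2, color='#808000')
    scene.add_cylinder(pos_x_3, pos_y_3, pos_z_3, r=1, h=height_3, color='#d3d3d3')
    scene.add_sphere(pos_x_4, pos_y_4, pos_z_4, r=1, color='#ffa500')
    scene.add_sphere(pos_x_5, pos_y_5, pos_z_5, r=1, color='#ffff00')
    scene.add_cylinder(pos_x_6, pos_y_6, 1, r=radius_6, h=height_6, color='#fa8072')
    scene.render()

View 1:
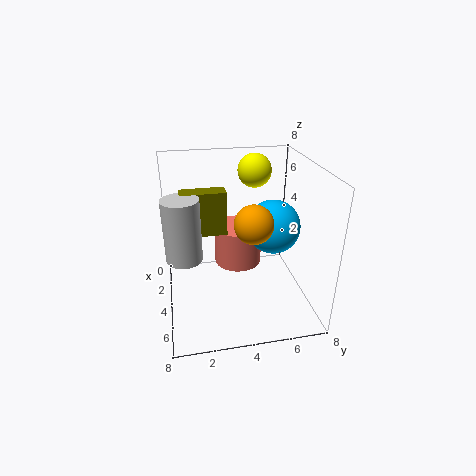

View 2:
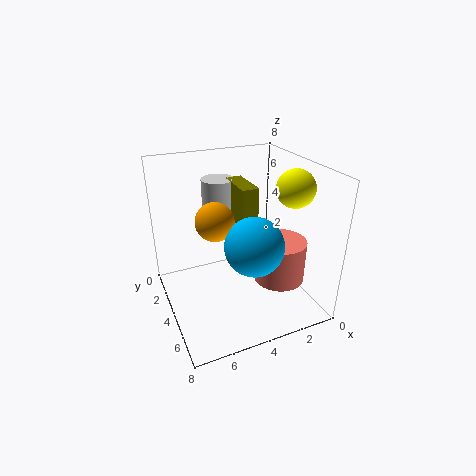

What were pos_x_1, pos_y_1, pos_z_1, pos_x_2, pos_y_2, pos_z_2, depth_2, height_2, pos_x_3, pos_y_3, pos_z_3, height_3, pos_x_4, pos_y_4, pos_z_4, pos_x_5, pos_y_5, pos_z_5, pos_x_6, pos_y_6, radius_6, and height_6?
pos_x_1 = 4, pos_y_1 = 6, pos_z_1 = 4.5, pos_x_2 = 2.5, pos_y_2 = 1, pos_z_2 = 4, depth_2 = 2.5, height_2 = 2.5, pos_x_3 = 4, pos_y_3 = 1, pos_z_3 = 3, height_3 = 3.5, pos_x_4 = 5.5, pos_y_4 = 4.5, pos_z_4 = 5.5, pos_x_5 = 1.5, pos_y_5 = 5.5, pos_z_5 = 7, pos_x_6 = 1.5, pos_y_6 = 4.5, radius_6 = 1.5, height_6 = 2.5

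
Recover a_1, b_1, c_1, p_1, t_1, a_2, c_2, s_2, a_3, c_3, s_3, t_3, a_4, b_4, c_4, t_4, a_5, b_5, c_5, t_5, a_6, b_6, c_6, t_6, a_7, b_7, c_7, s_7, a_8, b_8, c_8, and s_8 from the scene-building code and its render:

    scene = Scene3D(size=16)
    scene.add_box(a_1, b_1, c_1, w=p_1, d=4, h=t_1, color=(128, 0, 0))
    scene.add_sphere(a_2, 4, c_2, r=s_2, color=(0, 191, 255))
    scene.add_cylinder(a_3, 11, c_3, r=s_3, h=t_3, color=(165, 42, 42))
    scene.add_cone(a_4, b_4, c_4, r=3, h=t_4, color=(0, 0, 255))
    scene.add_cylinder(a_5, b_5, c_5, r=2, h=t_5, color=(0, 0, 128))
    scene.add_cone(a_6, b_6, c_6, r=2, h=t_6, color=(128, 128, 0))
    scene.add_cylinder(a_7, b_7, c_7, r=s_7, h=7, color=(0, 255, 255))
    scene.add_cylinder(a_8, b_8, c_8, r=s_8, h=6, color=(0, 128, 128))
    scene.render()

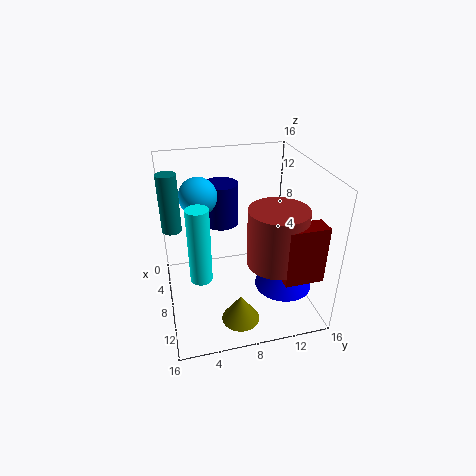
a_1 = 13, b_1 = 11, c_1 = 6, p_1 = 2, t_1 = 6, a_2 = 7, c_2 = 13, s_2 = 2, a_3 = 12, c_3 = 7, s_3 = 3, t_3 = 6, a_4 = 12, b_4 = 12, c_4 = 4, t_4 = 4, a_5 = 4, b_5 = 7, c_5 = 8, t_5 = 5, a_6 = 13, b_6 = 7, c_6 = 1, t_6 = 3, a_7 = 14, b_7 = 3, c_7 = 8, s_7 = 1, a_8 = 8, b_8 = 1, c_8 = 10, s_8 = 1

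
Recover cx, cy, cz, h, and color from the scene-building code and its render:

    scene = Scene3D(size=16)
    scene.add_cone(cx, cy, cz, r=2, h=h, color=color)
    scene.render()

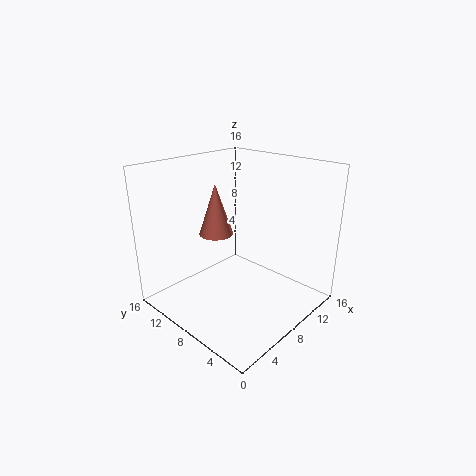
cx = 8
cy = 11.5
cz = 7.5
h = 6
color = 'salmon'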